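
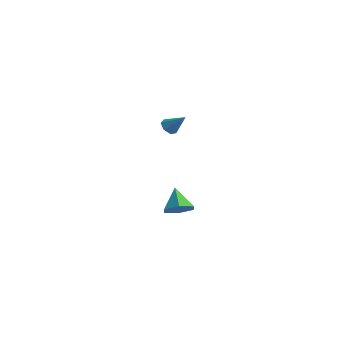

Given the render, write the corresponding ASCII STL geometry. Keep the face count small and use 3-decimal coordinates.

solid 
facet normal 0.481 -0.525 -0.702
outer loop
vertex 3.644 3.126 -3.434
vertex 2.823 2.923 -3.844
vertex 3.297 3.695 -4.097
endloop
endfacet
facet normal 0.480 0.774 0.413
outer loop
vertex 3.644 3.126 -3.434
vertex 3.297 3.695 -4.097
vertex 2.077 3.737 -2.756
endloop
endfacet
facet normal 0.481 -0.525 -0.702
outer loop
vertex 3.297 3.695 -4.097
vertex 2.823 2.923 -3.844
vertex 2.476 3.492 -4.507
endloop
endfacet
facet normal -0.155 0.973 -0.171
outer loop
vertex 3.297 3.695 -4.097
vertex 2.476 3.492 -4.507
vertex 2.077 3.737 -2.756
endloop
endfacet
facet normal 0.481 -0.525 -0.702
outer loop
vertex 2.476 3.492 -4.507
vertex 2.823 2.923 -3.844
vertex 2.002 2.721 -4.255
endloop
endfacet
facet normal -0.858 0.444 -0.258
outer loop
vertex 2.476 3.492 -4.507
vertex 2.002 2.721 -4.255
vertex 2.077 3.737 -2.756
endloop
endfacet
facet normal 0.481 -0.525 -0.702
outer loop
vertex 2.002 2.721 -4.255
vertex 2.823 2.923 -3.844
vertex 2.349 2.152 -3.592
endloop
endfacet
facet normal -0.928 -0.286 0.240
outer loop
vertex 2.002 2.721 -4.255
vertex 2.349 2.152 -3.592
vertex 2.077 3.737 -2.756
endloop
endfacet
facet normal 0.481 -0.525 -0.702
outer loop
vertex 2.349 2.152 -3.592
vertex 2.823 2.923 -3.844
vertex 3.17 2.354 -3.181
endloop
endfacet
facet normal -0.293 -0.485 0.824
outer loop
vertex 2.349 2.152 -3.592
vertex 3.17 2.354 -3.181
vertex 2.077 3.737 -2.756
endloop
endfacet
facet normal 0.481 -0.525 -0.702
outer loop
vertex 3.17 2.354 -3.181
vertex 2.823 2.923 -3.844
vertex 3.644 3.126 -3.434
endloop
endfacet
facet normal 0.412 0.046 0.910
outer loop
vertex 3.17 2.354 -3.181
vertex 3.644 3.126 -3.434
vertex 2.077 3.737 -2.756
endloop
endfacet
facet normal -0.710 -0.103 -0.697
outer loop
vertex 3.575 0.817 3.196
vertex 3.252 1.183 3.471
vertex 3.631 1.283 3.07
endloop
endfacet
facet normal 0.906 -0.209 -0.369
outer loop
vertex 3.575 0.817 3.196
vertex 3.631 1.283 3.07
vertex 4.168 1.317 4.369
endloop
endfacet
facet normal -0.710 -0.102 -0.697
outer loop
vertex 3.631 1.283 3.07
vertex 3.252 1.183 3.471
vertex 3.402 1.674 3.246
endloop
endfacet
facet normal 0.746 0.582 -0.324
outer loop
vertex 3.631 1.283 3.07
vertex 3.402 1.674 3.246
vertex 4.168 1.317 4.369
endloop
endfacet
facet normal -0.710 -0.103 -0.697
outer loop
vertex 3.402 1.674 3.246
vertex 3.252 1.183 3.471
vertex 3.06 1.695 3.591
endloop
endfacet
facet normal 0.218 0.963 0.157
outer loop
vertex 3.402 1.674 3.246
vertex 3.06 1.695 3.591
vertex 4.168 1.317 4.369
endloop
endfacet
facet normal -0.709 -0.103 -0.697
outer loop
vertex 3.06 1.695 3.591
vertex 3.252 1.183 3.471
vertex 2.863 1.331 3.845
endloop
endfacet
facet normal -0.278 0.646 0.710
outer loop
vertex 3.06 1.695 3.591
vertex 2.863 1.331 3.845
vertex 4.168 1.317 4.369
endloop
endfacet
facet normal -0.710 -0.104 -0.697
outer loop
vertex 2.863 1.331 3.845
vertex 3.252 1.183 3.471
vertex 2.959 0.856 3.818
endloop
endfacet
facet normal -0.371 -0.127 0.920
outer loop
vertex 2.863 1.331 3.845
vertex 2.959 0.856 3.818
vertex 4.168 1.317 4.369
endloop
endfacet
facet normal -0.710 -0.103 -0.697
outer loop
vertex 2.959 0.856 3.818
vertex 3.252 1.183 3.471
vertex 3.276 0.627 3.529
endloop
endfacet
facet normal 0.010 -0.778 0.628
outer loop
vertex 2.959 0.856 3.818
vertex 3.276 0.627 3.529
vertex 4.168 1.317 4.369
endloop
endfacet
facet normal -0.710 -0.103 -0.697
outer loop
vertex 3.276 0.627 3.529
vertex 3.252 1.183 3.471
vertex 3.575 0.817 3.196
endloop
endfacet
facet normal 0.578 -0.814 0.055
outer loop
vertex 3.276 0.627 3.529
vertex 3.575 0.817 3.196
vertex 4.168 1.317 4.369
endloop
endfacet

endsolid


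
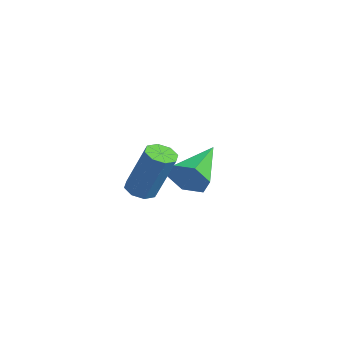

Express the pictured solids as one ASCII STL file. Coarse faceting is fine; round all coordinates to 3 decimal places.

solid 
facet normal 0.674 -0.665 -0.323
outer loop
vertex -0.557 3.25 1.933
vertex -0.989 3.159 1.219
vertex -0.387 3.742 1.274
endloop
endfacet
facet normal 0.452 0.655 0.606
outer loop
vertex -0.557 3.25 1.933
vertex -0.387 3.742 1.274
vertex -2.411 4.561 1.901
endloop
endfacet
facet normal 0.673 -0.665 -0.324
outer loop
vertex -0.387 3.742 1.274
vertex -0.989 3.159 1.219
vertex -0.82 3.651 0.56
endloop
endfacet
facet normal 0.281 0.916 -0.287
outer loop
vertex -0.387 3.742 1.274
vertex -0.82 3.651 0.56
vertex -2.411 4.561 1.901
endloop
endfacet
facet normal 0.673 -0.665 -0.324
outer loop
vertex -0.82 3.651 0.56
vertex -0.989 3.159 1.219
vertex -1.422 3.068 0.505
endloop
endfacet
facet normal -0.390 0.477 -0.787
outer loop
vertex -0.82 3.651 0.56
vertex -1.422 3.068 0.505
vertex -2.411 4.561 1.901
endloop
endfacet
facet normal 0.673 -0.665 -0.324
outer loop
vertex -1.422 3.068 0.505
vertex -0.989 3.159 1.219
vertex -1.591 2.576 1.164
endloop
endfacet
facet normal -0.892 -0.222 -0.394
outer loop
vertex -1.422 3.068 0.505
vertex -1.591 2.576 1.164
vertex -2.411 4.561 1.901
endloop
endfacet
facet normal 0.673 -0.665 -0.324
outer loop
vertex -1.591 2.576 1.164
vertex -0.989 3.159 1.219
vertex -1.159 2.666 1.878
endloop
endfacet
facet normal -0.721 -0.482 0.497
outer loop
vertex -1.591 2.576 1.164
vertex -1.159 2.666 1.878
vertex -2.411 4.561 1.901
endloop
endfacet
facet normal 0.674 -0.664 -0.323
outer loop
vertex -1.159 2.666 1.878
vertex -0.989 3.159 1.219
vertex -0.557 3.25 1.933
endloop
endfacet
facet normal -0.048 -0.044 0.998
outer loop
vertex -1.159 2.666 1.878
vertex -0.557 3.25 1.933
vertex -2.411 4.561 1.901
endloop
endfacet
facet normal -0.298 -0.260 -0.919
outer loop
vertex 2.462 0.869 2.468
vertex 2.07 0.508 2.697
vertex 2.071 1.066 2.539
endloop
endfacet
facet normal 0.366 0.857 -0.362
outer loop
vertex 2.462 0.869 2.468
vertex 2.071 1.066 2.539
vertex 3.061 1.393 4.313
endloop
endfacet
facet normal 0.366 0.857 -0.362
outer loop
vertex 3.061 1.393 4.313
vertex 2.071 1.066 2.539
vertex 2.67 1.59 4.384
endloop
endfacet
facet normal 0.298 0.262 0.918
outer loop
vertex 3.061 1.393 4.313
vertex 2.67 1.59 4.384
vertex 2.67 1.032 4.543
endloop
endfacet
facet normal -0.296 -0.260 -0.919
outer loop
vertex 2.071 1.066 2.539
vertex 2.07 0.508 2.697
vertex 1.679 0.936 2.702
endloop
endfacet
facet normal -0.365 0.920 -0.143
outer loop
vertex 2.071 1.066 2.539
vertex 1.679 0.936 2.702
vertex 2.67 1.59 4.384
endloop
endfacet
facet normal -0.365 0.920 -0.143
outer loop
vertex 2.67 1.59 4.384
vertex 1.679 0.936 2.702
vertex 2.278 1.46 4.548
endloop
endfacet
facet normal 0.297 0.262 0.918
outer loop
vertex 2.67 1.59 4.384
vertex 2.278 1.46 4.548
vertex 2.67 1.032 4.543
endloop
endfacet
facet normal -0.298 -0.262 -0.918
outer loop
vertex 1.679 0.936 2.702
vertex 2.07 0.508 2.697
vertex 1.517 0.556 2.863
endloop
endfacet
facet normal -0.882 0.444 0.160
outer loop
vertex 1.679 0.936 2.702
vertex 1.517 0.556 2.863
vertex 2.278 1.46 4.548
endloop
endfacet
facet normal -0.882 0.444 0.160
outer loop
vertex 2.278 1.46 4.548
vertex 1.517 0.556 2.863
vertex 2.116 1.08 4.709
endloop
endfacet
facet normal 0.298 0.262 0.918
outer loop
vertex 2.278 1.46 4.548
vertex 2.116 1.08 4.709
vertex 2.67 1.032 4.543
endloop
endfacet
facet normal -0.298 -0.262 -0.918
outer loop
vertex 1.517 0.556 2.863
vertex 2.07 0.508 2.697
vertex 1.679 0.147 2.927
endloop
endfacet
facet normal -0.882 -0.292 0.369
outer loop
vertex 1.517 0.556 2.863
vertex 1.679 0.147 2.927
vertex 2.116 1.08 4.709
endloop
endfacet
facet normal -0.882 -0.292 0.369
outer loop
vertex 2.116 1.08 4.709
vertex 1.679 0.147 2.927
vertex 2.278 0.671 4.772
endloop
endfacet
facet normal 0.298 0.259 0.919
outer loop
vertex 2.116 1.08 4.709
vertex 2.278 0.671 4.772
vertex 2.67 1.032 4.543
endloop
endfacet
facet normal -0.298 -0.262 -0.918
outer loop
vertex 1.679 0.147 2.927
vertex 2.07 0.508 2.697
vertex 2.07 -0.05 2.856
endloop
endfacet
facet normal -0.366 -0.857 0.362
outer loop
vertex 1.679 0.147 2.927
vertex 2.07 -0.05 2.856
vertex 2.278 0.671 4.772
endloop
endfacet
facet normal -0.366 -0.857 0.362
outer loop
vertex 2.278 0.671 4.772
vertex 2.07 -0.05 2.856
vertex 2.669 0.474 4.701
endloop
endfacet
facet normal 0.298 0.260 0.919
outer loop
vertex 2.278 0.671 4.772
vertex 2.669 0.474 4.701
vertex 2.67 1.032 4.543
endloop
endfacet
facet normal -0.297 -0.262 -0.918
outer loop
vertex 2.07 -0.05 2.856
vertex 2.07 0.508 2.697
vertex 2.462 0.08 2.692
endloop
endfacet
facet normal 0.365 -0.920 0.143
outer loop
vertex 2.07 -0.05 2.856
vertex 2.462 0.08 2.692
vertex 2.669 0.474 4.701
endloop
endfacet
facet normal 0.365 -0.920 0.143
outer loop
vertex 2.669 0.474 4.701
vertex 2.462 0.08 2.692
vertex 3.061 0.604 4.538
endloop
endfacet
facet normal 0.296 0.260 0.919
outer loop
vertex 2.669 0.474 4.701
vertex 3.061 0.604 4.538
vertex 2.67 1.032 4.543
endloop
endfacet
facet normal -0.298 -0.262 -0.918
outer loop
vertex 2.462 0.08 2.692
vertex 2.07 0.508 2.697
vertex 2.624 0.46 2.531
endloop
endfacet
facet normal 0.882 -0.444 -0.160
outer loop
vertex 2.462 0.08 2.692
vertex 2.624 0.46 2.531
vertex 3.061 0.604 4.538
endloop
endfacet
facet normal 0.882 -0.444 -0.160
outer loop
vertex 3.061 0.604 4.538
vertex 2.624 0.46 2.531
vertex 3.223 0.984 4.377
endloop
endfacet
facet normal 0.298 0.262 0.918
outer loop
vertex 3.061 0.604 4.538
vertex 3.223 0.984 4.377
vertex 2.67 1.032 4.543
endloop
endfacet
facet normal -0.298 -0.259 -0.919
outer loop
vertex 2.624 0.46 2.531
vertex 2.07 0.508 2.697
vertex 2.462 0.869 2.468
endloop
endfacet
facet normal 0.882 0.293 -0.369
outer loop
vertex 2.624 0.46 2.531
vertex 2.462 0.869 2.468
vertex 3.223 0.984 4.377
endloop
endfacet
facet normal 0.882 0.292 -0.369
outer loop
vertex 3.223 0.984 4.377
vertex 2.462 0.869 2.468
vertex 3.061 1.393 4.313
endloop
endfacet
facet normal 0.298 0.262 0.918
outer loop
vertex 3.223 0.984 4.377
vertex 3.061 1.393 4.313
vertex 2.67 1.032 4.543
endloop
endfacet

endsolid


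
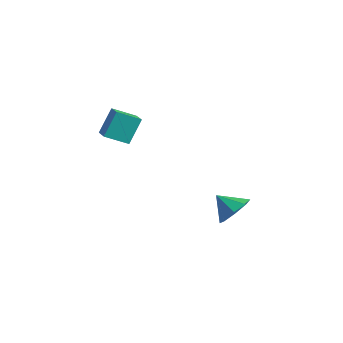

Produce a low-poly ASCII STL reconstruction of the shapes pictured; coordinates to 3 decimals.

solid 
facet normal -0.544 -0.703 0.459
outer loop
vertex -1.077 -3.944 5.103
vertex -1.974 -3.481 4.748
vertex -1.02 -4.876 3.743
endloop
endfacet
facet normal 0.838 -0.433 0.332
outer loop
vertex -0.246 -3.879 3.092
vertex -1.077 -3.944 5.103
vertex -1.02 -4.876 3.743
endloop
endfacet
facet normal -0.545 -0.702 0.458
outer loop
vertex -1.02 -4.876 3.743
vertex -1.974 -3.481 4.748
vertex -1.916 -4.413 3.387
endloop
endfacet
facet normal 0.035 -0.565 -0.824
outer loop
vertex -1.916 -4.413 3.387
vertex -0.246 -3.879 3.092
vertex -1.02 -4.876 3.743
endloop
endfacet
facet normal -0.035 0.565 0.824
outer loop
vertex -1.077 -3.944 5.103
vertex -1.2 -2.484 4.097
vertex -1.974 -3.481 4.748
endloop
endfacet
facet normal 0.838 -0.433 0.332
outer loop
vertex -0.304 -2.947 4.453
vertex -1.077 -3.944 5.103
vertex -0.246 -3.879 3.092
endloop
endfacet
facet normal -0.036 0.565 0.824
outer loop
vertex -0.304 -2.947 4.453
vertex -1.2 -2.484 4.097
vertex -1.077 -3.944 5.103
endloop
endfacet
facet normal -0.838 0.433 -0.332
outer loop
vertex -1.974 -3.481 4.748
vertex -1.2 -2.484 4.097
vertex -1.916 -4.413 3.387
endloop
endfacet
facet normal 0.035 -0.565 -0.825
outer loop
vertex -1.143 -3.416 2.737
vertex -0.246 -3.879 3.092
vertex -1.916 -4.413 3.387
endloop
endfacet
facet normal -0.838 0.433 -0.332
outer loop
vertex -1.916 -4.413 3.387
vertex -1.2 -2.484 4.097
vertex -1.143 -3.416 2.737
endloop
endfacet
facet normal 0.544 0.703 -0.458
outer loop
vertex -1.143 -3.416 2.737
vertex -0.304 -2.947 4.453
vertex -0.246 -3.879 3.092
endloop
endfacet
facet normal 0.545 0.702 -0.458
outer loop
vertex -1.2 -2.484 4.097
vertex -0.304 -2.947 4.453
vertex -1.143 -3.416 2.737
endloop
endfacet
facet normal 0.750 0.233 -0.619
outer loop
vertex 3.669 -0.178 -2.069
vertex 3.009 0.494 -2.616
vertex 3.68 0.598 -1.764
endloop
endfacet
facet normal 0.102 -0.365 0.925
outer loop
vertex 3.669 -0.178 -2.069
vertex 3.68 0.598 -1.764
vertex 1.951 0.166 -1.744
endloop
endfacet
facet normal 0.750 0.233 -0.619
outer loop
vertex 3.68 0.598 -1.764
vertex 3.009 0.494 -2.616
vertex 3.297 1.314 -1.958
endloop
endfacet
facet normal -0.048 0.237 0.970
outer loop
vertex 3.68 0.598 -1.764
vertex 3.297 1.314 -1.958
vertex 1.951 0.166 -1.744
endloop
endfacet
facet normal 0.750 0.233 -0.619
outer loop
vertex 3.297 1.314 -1.958
vertex 3.009 0.494 -2.616
vertex 2.745 1.549 -2.538
endloop
endfacet
facet normal -0.426 0.622 0.657
outer loop
vertex 3.297 1.314 -1.958
vertex 2.745 1.549 -2.538
vertex 1.951 0.166 -1.744
endloop
endfacet
facet normal 0.750 0.233 -0.618
outer loop
vertex 2.745 1.549 -2.538
vertex 3.009 0.494 -2.616
vertex 2.348 1.167 -3.164
endloop
endfacet
facet normal -0.809 0.562 0.170
outer loop
vertex 2.745 1.549 -2.538
vertex 2.348 1.167 -3.164
vertex 1.951 0.166 -1.744
endloop
endfacet
facet normal 0.750 0.232 -0.619
outer loop
vertex 2.348 1.167 -3.164
vertex 3.009 0.494 -2.616
vertex 2.337 0.39 -3.469
endloop
endfacet
facet normal -0.974 0.095 -0.206
outer loop
vertex 2.348 1.167 -3.164
vertex 2.337 0.39 -3.469
vertex 1.951 0.166 -1.744
endloop
endfacet
facet normal 0.750 0.234 -0.619
outer loop
vertex 2.337 0.39 -3.469
vertex 3.009 0.494 -2.616
vertex 2.72 -0.325 -3.275
endloop
endfacet
facet normal -0.824 -0.509 -0.250
outer loop
vertex 2.337 0.39 -3.469
vertex 2.72 -0.325 -3.275
vertex 1.951 0.166 -1.744
endloop
endfacet
facet normal 0.750 0.234 -0.619
outer loop
vertex 2.72 -0.325 -3.275
vertex 3.009 0.494 -2.616
vertex 3.272 -0.56 -2.695
endloop
endfacet
facet normal -0.446 -0.893 0.062
outer loop
vertex 2.72 -0.325 -3.275
vertex 3.272 -0.56 -2.695
vertex 1.951 0.166 -1.744
endloop
endfacet
facet normal 0.750 0.234 -0.618
outer loop
vertex 3.272 -0.56 -2.695
vertex 3.009 0.494 -2.616
vertex 3.669 -0.178 -2.069
endloop
endfacet
facet normal -0.063 -0.834 0.549
outer loop
vertex 3.272 -0.56 -2.695
vertex 3.669 -0.178 -2.069
vertex 1.951 0.166 -1.744
endloop
endfacet

endsolid


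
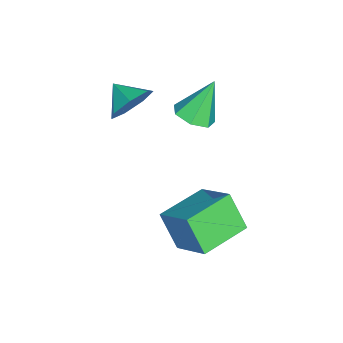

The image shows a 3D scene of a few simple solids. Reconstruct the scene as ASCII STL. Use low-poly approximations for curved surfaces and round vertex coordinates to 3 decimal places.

solid 
facet normal 0.354 -0.323 -0.878
outer loop
vertex -2.906 1.068 2.924
vertex -3.376 1.615 2.533
vertex -2.609 1.704 2.81
endloop
endfacet
facet normal 0.636 -0.161 0.755
outer loop
vertex -2.906 1.068 2.924
vertex -2.609 1.704 2.81
vertex -4.004 2.185 4.087
endloop
endfacet
facet normal 0.354 -0.322 -0.878
outer loop
vertex -2.609 1.704 2.81
vertex -3.376 1.615 2.533
vertex -2.89 2.273 2.488
endloop
endfacet
facet normal 0.646 0.592 0.482
outer loop
vertex -2.609 1.704 2.81
vertex -2.89 2.273 2.488
vertex -4.004 2.185 4.087
endloop
endfacet
facet normal 0.355 -0.322 -0.878
outer loop
vertex -2.89 2.273 2.488
vertex -3.376 1.615 2.533
vertex -3.536 2.346 2.2
endloop
endfacet
facet normal 0.067 0.993 0.101
outer loop
vertex -2.89 2.273 2.488
vertex -3.536 2.346 2.2
vertex -4.004 2.185 4.087
endloop
endfacet
facet normal 0.355 -0.322 -0.878
outer loop
vertex -3.536 2.346 2.2
vertex -3.376 1.615 2.533
vertex -4.062 1.868 2.163
endloop
endfacet
facet normal -0.665 0.740 -0.102
outer loop
vertex -3.536 2.346 2.2
vertex -4.062 1.868 2.163
vertex -4.004 2.185 4.087
endloop
endfacet
facet normal 0.355 -0.322 -0.878
outer loop
vertex -4.062 1.868 2.163
vertex -3.376 1.615 2.533
vertex -4.071 1.199 2.405
endloop
endfacet
facet normal -0.999 0.023 0.026
outer loop
vertex -4.062 1.868 2.163
vertex -4.071 1.199 2.405
vertex -4.004 2.185 4.087
endloop
endfacet
facet normal 0.355 -0.323 -0.877
outer loop
vertex -4.071 1.199 2.405
vertex -3.376 1.615 2.533
vertex -3.557 0.843 2.744
endloop
endfacet
facet normal -0.684 -0.617 0.389
outer loop
vertex -4.071 1.199 2.405
vertex -3.557 0.843 2.744
vertex -4.004 2.185 4.087
endloop
endfacet
facet normal 0.354 -0.323 -0.878
outer loop
vertex -3.557 0.843 2.744
vertex -3.376 1.615 2.533
vertex -2.906 1.068 2.924
endloop
endfacet
facet normal 0.044 -0.699 0.714
outer loop
vertex -3.557 0.843 2.744
vertex -2.906 1.068 2.924
vertex -4.004 2.185 4.087
endloop
endfacet
facet normal -0.283 -0.482 0.829
outer loop
vertex 1.27 2.676 1.625
vertex -0.351 3.722 1.68
vertex 0.473 1.491 0.665
endloop
endfacet
facet normal 0.840 -0.542 -0.029
outer loop
vertex 0.911 2.238 -0.62
vertex 1.27 2.676 1.625
vertex 0.473 1.491 0.665
endloop
endfacet
facet normal -0.283 -0.482 0.829
outer loop
vertex 0.473 1.491 0.665
vertex -0.351 3.722 1.68
vertex -1.148 2.538 0.72
endloop
endfacet
facet normal -0.463 -0.688 -0.558
outer loop
vertex -1.148 2.538 0.72
vertex 0.911 2.238 -0.62
vertex 0.473 1.491 0.665
endloop
endfacet
facet normal 0.463 0.688 0.558
outer loop
vertex 1.27 2.676 1.625
vertex 0.087 4.469 0.395
vertex -0.351 3.722 1.68
endloop
endfacet
facet normal 0.840 -0.542 -0.029
outer loop
vertex 1.708 3.422 0.34
vertex 1.27 2.676 1.625
vertex 0.911 2.238 -0.62
endloop
endfacet
facet normal 0.464 0.688 0.558
outer loop
vertex 1.708 3.422 0.34
vertex 0.087 4.469 0.395
vertex 1.27 2.676 1.625
endloop
endfacet
facet normal -0.840 0.542 0.029
outer loop
vertex -0.351 3.722 1.68
vertex 0.087 4.469 0.395
vertex -1.148 2.538 0.72
endloop
endfacet
facet normal -0.463 -0.689 -0.558
outer loop
vertex -0.71 3.284 -0.565
vertex 0.911 2.238 -0.62
vertex -1.148 2.538 0.72
endloop
endfacet
facet normal -0.840 0.542 0.028
outer loop
vertex -1.148 2.538 0.72
vertex 0.087 4.469 0.395
vertex -0.71 3.284 -0.565
endloop
endfacet
facet normal 0.283 0.482 -0.829
outer loop
vertex -0.71 3.284 -0.565
vertex 1.708 3.422 0.34
vertex 0.911 2.238 -0.62
endloop
endfacet
facet normal 0.283 0.482 -0.829
outer loop
vertex 0.087 4.469 0.395
vertex 1.708 3.422 0.34
vertex -0.71 3.284 -0.565
endloop
endfacet
facet normal 0.459 0.771 -0.441
outer loop
vertex -2.172 -1.03 2.767
vertex -2.667 -0.426 3.308
vertex -1.824 -0.826 3.486
endloop
endfacet
facet normal 0.335 -0.937 0.104
outer loop
vertex -2.172 -1.03 2.767
vertex -1.824 -0.826 3.486
vertex -3.173 -1.274 3.792
endloop
endfacet
facet normal 0.459 0.771 -0.441
outer loop
vertex -1.824 -0.826 3.486
vertex -2.667 -0.426 3.308
vertex -2.111 -0.321 4.071
endloop
endfacet
facet normal 0.362 -0.610 0.705
outer loop
vertex -1.824 -0.826 3.486
vertex -2.111 -0.321 4.071
vertex -3.173 -1.274 3.792
endloop
endfacet
facet normal 0.459 0.771 -0.441
outer loop
vertex -2.111 -0.321 4.071
vertex -2.667 -0.426 3.308
vertex -2.817 0.105 4.081
endloop
endfacet
facet normal -0.095 -0.181 0.979
outer loop
vertex -2.111 -0.321 4.071
vertex -2.817 0.105 4.081
vertex -3.173 -1.274 3.792
endloop
endfacet
facet normal 0.459 0.771 -0.441
outer loop
vertex -2.817 0.105 4.081
vertex -2.667 -0.426 3.308
vertex -3.41 0.131 3.509
endloop
endfacet
facet normal -0.693 0.028 0.720
outer loop
vertex -2.817 0.105 4.081
vertex -3.41 0.131 3.509
vertex -3.173 -1.274 3.792
endloop
endfacet
facet normal 0.459 0.771 -0.440
outer loop
vertex -3.41 0.131 3.509
vertex -2.667 -0.426 3.308
vertex -3.444 -0.262 2.785
endloop
endfacet
facet normal -0.982 -0.141 0.123
outer loop
vertex -3.41 0.131 3.509
vertex -3.444 -0.262 2.785
vertex -3.173 -1.274 3.792
endloop
endfacet
facet normal 0.459 0.771 -0.441
outer loop
vertex -3.444 -0.262 2.785
vertex -2.667 -0.426 3.308
vertex -2.893 -0.779 2.455
endloop
endfacet
facet normal -0.744 -0.561 -0.363
outer loop
vertex -3.444 -0.262 2.785
vertex -2.893 -0.779 2.455
vertex -3.173 -1.274 3.792
endloop
endfacet
facet normal 0.459 0.771 -0.441
outer loop
vertex -2.893 -0.779 2.455
vertex -2.667 -0.426 3.308
vertex -2.172 -1.03 2.767
endloop
endfacet
facet normal -0.158 -0.915 -0.372
outer loop
vertex -2.893 -0.779 2.455
vertex -2.172 -1.03 2.767
vertex -3.173 -1.274 3.792
endloop
endfacet

endsolid


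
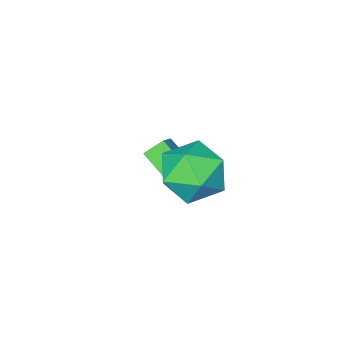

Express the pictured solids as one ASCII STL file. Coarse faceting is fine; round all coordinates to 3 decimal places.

solid 
facet normal -0.668 -0.450 -0.593
outer loop
vertex -1.403 -0.288 -0.6
vertex -1.506 0.846 -1.345
vertex -0.788 -0.554 -1.091
endloop
endfacet
facet normal 0.076 -0.834 0.547
outer loop
vertex -0.094 -0.086 -0.475
vertex -1.403 -0.288 -0.6
vertex -0.788 -0.554 -1.091
endloop
endfacet
facet normal -0.668 -0.450 -0.592
outer loop
vertex -0.788 -0.554 -1.091
vertex -1.506 0.846 -1.345
vertex -0.892 0.58 -1.836
endloop
endfacet
facet normal 0.740 -0.320 -0.591
outer loop
vertex -0.892 0.58 -1.836
vertex -0.094 -0.086 -0.475
vertex -0.788 -0.554 -1.091
endloop
endfacet
facet normal -0.740 0.321 0.591
outer loop
vertex -1.403 -0.288 -0.6
vertex -0.812 1.314 -0.729
vertex -1.506 0.846 -1.345
endloop
endfacet
facet normal 0.076 -0.834 0.547
outer loop
vertex -0.708 0.18 0.016
vertex -1.403 -0.288 -0.6
vertex -0.094 -0.086 -0.475
endloop
endfacet
facet normal -0.740 0.321 0.591
outer loop
vertex -0.708 0.18 0.016
vertex -0.812 1.314 -0.729
vertex -1.403 -0.288 -0.6
endloop
endfacet
facet normal -0.076 0.834 -0.547
outer loop
vertex -1.506 0.846 -1.345
vertex -0.812 1.314 -0.729
vertex -0.892 0.58 -1.836
endloop
endfacet
facet normal 0.740 -0.321 -0.591
outer loop
vertex -0.197 1.048 -1.22
vertex -0.094 -0.086 -0.475
vertex -0.892 0.58 -1.836
endloop
endfacet
facet normal -0.076 0.834 -0.547
outer loop
vertex -0.892 0.58 -1.836
vertex -0.812 1.314 -0.729
vertex -0.197 1.048 -1.22
endloop
endfacet
facet normal 0.668 0.450 0.592
outer loop
vertex -0.197 1.048 -1.22
vertex -0.708 0.18 0.016
vertex -0.094 -0.086 -0.475
endloop
endfacet
facet normal 0.668 0.450 0.592
outer loop
vertex -0.812 1.314 -0.729
vertex -0.708 0.18 0.016
vertex -0.197 1.048 -1.22
endloop
endfacet
facet normal 0.100 0.620 0.778
outer loop
vertex 1.541 4.644 2.28
vertex 0.438 4.357 2.651
vertex 1.383 3.725 3.033
endloop
endfacet
facet normal 0.732 0.352 0.583
outer loop
vertex 1.541 4.644 2.28
vertex 1.383 3.725 3.033
vertex 2.156 3.627 2.122
endloop
endfacet
facet normal 0.845 0.526 -0.099
outer loop
vertex 1.541 4.644 2.28
vertex 2.156 3.627 2.122
vertex 1.689 4.198 1.177
endloop
endfacet
facet normal 0.282 0.902 -0.327
outer loop
vertex 1.541 4.644 2.28
vertex 1.689 4.198 1.177
vertex 0.627 4.649 1.504
endloop
endfacet
facet normal -0.177 0.960 0.215
outer loop
vertex 1.541 4.644 2.28
vertex 0.627 4.649 1.504
vertex 0.438 4.357 2.651
endloop
endfacet
facet normal 0.692 -0.359 0.626
outer loop
vertex 2.156 3.627 2.122
vertex 1.383 3.725 3.033
vertex 1.433 2.711 2.396
endloop
endfacet
facet normal -0.330 0.075 0.941
outer loop
vertex 1.383 3.725 3.033
vertex 0.438 4.357 2.651
vertex 0.371 3.162 2.723
endloop
endfacet
facet normal -0.780 0.625 0.031
outer loop
vertex 0.438 4.357 2.651
vertex 0.627 4.649 1.504
vertex -0.096 3.733 1.778
endloop
endfacet
facet normal -0.036 0.530 -0.847
outer loop
vertex 0.627 4.649 1.504
vertex 1.689 4.198 1.177
vertex 0.677 3.635 0.867
endloop
endfacet
facet normal 0.874 -0.078 -0.479
outer loop
vertex 1.689 4.198 1.177
vertex 2.156 3.627 2.122
vertex 1.622 3.003 1.249
endloop
endfacet
facet normal -0.282 -0.902 0.327
outer loop
vertex 0.519 2.716 1.62
vertex 1.433 2.711 2.396
vertex 0.371 3.162 2.723
endloop
endfacet
facet normal -0.845 -0.526 0.099
outer loop
vertex 0.519 2.716 1.62
vertex 0.371 3.162 2.723
vertex -0.096 3.733 1.778
endloop
endfacet
facet normal -0.732 -0.352 -0.583
outer loop
vertex 0.519 2.716 1.62
vertex -0.096 3.733 1.778
vertex 0.677 3.635 0.867
endloop
endfacet
facet normal -0.100 -0.620 -0.778
outer loop
vertex 0.519 2.716 1.62
vertex 0.677 3.635 0.867
vertex 1.622 3.003 1.249
endloop
endfacet
facet normal 0.177 -0.960 -0.215
outer loop
vertex 0.519 2.716 1.62
vertex 1.622 3.003 1.249
vertex 1.433 2.711 2.396
endloop
endfacet
facet normal 0.036 -0.530 0.847
outer loop
vertex 0.371 3.162 2.723
vertex 1.433 2.711 2.396
vertex 1.383 3.725 3.033
endloop
endfacet
facet normal -0.874 0.078 0.479
outer loop
vertex -0.096 3.733 1.778
vertex 0.371 3.162 2.723
vertex 0.438 4.357 2.651
endloop
endfacet
facet normal -0.692 0.359 -0.626
outer loop
vertex 0.677 3.635 0.867
vertex -0.096 3.733 1.778
vertex 0.627 4.649 1.504
endloop
endfacet
facet normal 0.330 -0.075 -0.941
outer loop
vertex 1.622 3.003 1.249
vertex 0.677 3.635 0.867
vertex 1.689 4.198 1.177
endloop
endfacet
facet normal 0.780 -0.625 -0.031
outer loop
vertex 1.433 2.711 2.396
vertex 1.622 3.003 1.249
vertex 2.156 3.627 2.122
endloop
endfacet

endsolid


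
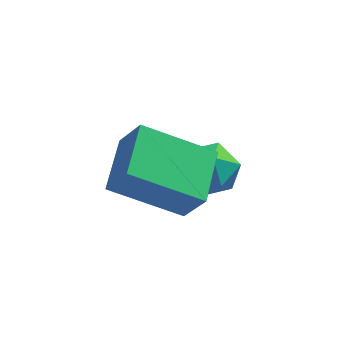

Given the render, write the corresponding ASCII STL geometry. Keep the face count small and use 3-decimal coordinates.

solid 
facet normal 0.051 0.974 0.223
outer loop
vertex 3.262 2.167 0.241
vertex 2.399 2.169 0.431
vertex 2.99 1.993 1.064
endloop
endfacet
facet normal 0.671 0.649 0.359
outer loop
vertex 3.262 2.167 0.241
vertex 2.99 1.993 1.064
vertex 3.642 1.518 0.704
endloop
endfacet
facet normal 0.903 0.352 -0.247
outer loop
vertex 3.262 2.167 0.241
vertex 3.642 1.518 0.704
vertex 3.454 1.4 -0.151
endloop
endfacet
facet normal 0.425 0.494 -0.759
outer loop
vertex 3.262 2.167 0.241
vertex 3.454 1.4 -0.151
vertex 2.686 1.802 -0.319
endloop
endfacet
facet normal -0.101 0.878 -0.468
outer loop
vertex 3.262 2.167 0.241
vertex 2.686 1.802 -0.319
vertex 2.399 2.169 0.431
endloop
endfacet
facet normal 0.547 0.124 0.828
outer loop
vertex 3.642 1.518 0.704
vertex 2.99 1.993 1.064
vertex 3.014 1.118 1.179
endloop
endfacet
facet normal -0.457 0.650 0.607
outer loop
vertex 2.99 1.993 1.064
vertex 2.399 2.169 0.431
vertex 2.246 1.52 1.011
endloop
endfacet
facet normal -0.702 0.495 -0.511
outer loop
vertex 2.399 2.169 0.431
vertex 2.686 1.802 -0.319
vertex 2.058 1.402 0.156
endloop
endfacet
facet normal 0.149 -0.125 -0.981
outer loop
vertex 2.686 1.802 -0.319
vertex 3.454 1.4 -0.151
vertex 2.71 0.927 -0.204
endloop
endfacet
facet normal 0.922 -0.355 -0.154
outer loop
vertex 3.454 1.4 -0.151
vertex 3.642 1.518 0.704
vertex 3.301 0.751 0.429
endloop
endfacet
facet normal -0.425 -0.494 0.759
outer loop
vertex 2.438 0.753 0.619
vertex 3.014 1.118 1.179
vertex 2.246 1.52 1.011
endloop
endfacet
facet normal -0.903 -0.352 0.247
outer loop
vertex 2.438 0.753 0.619
vertex 2.246 1.52 1.011
vertex 2.058 1.402 0.156
endloop
endfacet
facet normal -0.671 -0.649 -0.359
outer loop
vertex 2.438 0.753 0.619
vertex 2.058 1.402 0.156
vertex 2.71 0.927 -0.204
endloop
endfacet
facet normal -0.051 -0.974 -0.223
outer loop
vertex 2.438 0.753 0.619
vertex 2.71 0.927 -0.204
vertex 3.301 0.751 0.429
endloop
endfacet
facet normal 0.101 -0.878 0.468
outer loop
vertex 2.438 0.753 0.619
vertex 3.301 0.751 0.429
vertex 3.014 1.118 1.179
endloop
endfacet
facet normal -0.149 0.125 0.981
outer loop
vertex 2.246 1.52 1.011
vertex 3.014 1.118 1.179
vertex 2.99 1.993 1.064
endloop
endfacet
facet normal -0.922 0.355 0.154
outer loop
vertex 2.058 1.402 0.156
vertex 2.246 1.52 1.011
vertex 2.399 2.169 0.431
endloop
endfacet
facet normal -0.547 -0.124 -0.828
outer loop
vertex 2.71 0.927 -0.204
vertex 2.058 1.402 0.156
vertex 2.686 1.802 -0.319
endloop
endfacet
facet normal 0.457 -0.650 -0.607
outer loop
vertex 3.301 0.751 0.429
vertex 2.71 0.927 -0.204
vertex 3.454 1.4 -0.151
endloop
endfacet
facet normal 0.702 -0.495 0.511
outer loop
vertex 3.014 1.118 1.179
vertex 3.301 0.751 0.429
vertex 3.642 1.518 0.704
endloop
endfacet
facet normal -0.523 0.284 -0.804
outer loop
vertex 0.968 0.025 2.308
vertex 2.732 0.426 1.303
vertex 0.997 -1.506 1.749
endloop
endfacet
facet normal -0.852 -0.194 0.486
outer loop
vertex 1.588 -1.826 2.657
vertex 0.968 0.025 2.308
vertex 0.997 -1.506 1.749
endloop
endfacet
facet normal -0.523 0.284 -0.804
outer loop
vertex 0.997 -1.506 1.749
vertex 2.732 0.426 1.303
vertex 2.762 -1.105 0.743
endloop
endfacet
facet normal 0.018 -0.939 -0.343
outer loop
vertex 2.762 -1.105 0.743
vertex 1.588 -1.826 2.657
vertex 0.997 -1.506 1.749
endloop
endfacet
facet normal -0.018 0.939 0.343
outer loop
vertex 0.968 0.025 2.308
vertex 3.323 0.106 2.211
vertex 2.732 0.426 1.303
endloop
endfacet
facet normal -0.853 -0.194 0.485
outer loop
vertex 1.558 -0.295 3.217
vertex 0.968 0.025 2.308
vertex 1.588 -1.826 2.657
endloop
endfacet
facet normal -0.018 0.939 0.342
outer loop
vertex 1.558 -0.295 3.217
vertex 3.323 0.106 2.211
vertex 0.968 0.025 2.308
endloop
endfacet
facet normal 0.852 0.194 -0.486
outer loop
vertex 2.732 0.426 1.303
vertex 3.323 0.106 2.211
vertex 2.762 -1.105 0.743
endloop
endfacet
facet normal 0.018 -0.939 -0.343
outer loop
vertex 3.352 -1.425 1.652
vertex 1.588 -1.826 2.657
vertex 2.762 -1.105 0.743
endloop
endfacet
facet normal 0.853 0.193 -0.485
outer loop
vertex 2.762 -1.105 0.743
vertex 3.323 0.106 2.211
vertex 3.352 -1.425 1.652
endloop
endfacet
facet normal 0.523 -0.284 0.804
outer loop
vertex 3.352 -1.425 1.652
vertex 1.558 -0.295 3.217
vertex 1.588 -1.826 2.657
endloop
endfacet
facet normal 0.523 -0.284 0.804
outer loop
vertex 3.323 0.106 2.211
vertex 1.558 -0.295 3.217
vertex 3.352 -1.425 1.652
endloop
endfacet

endsolid


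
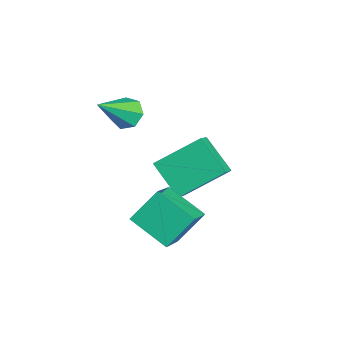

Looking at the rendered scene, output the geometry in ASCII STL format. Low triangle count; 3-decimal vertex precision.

solid 
facet normal -0.720 -0.558 0.413
outer loop
vertex 2.194 -3.063 1.361
vertex 0.878 -2.24 0.181
vertex 2.454 -4.199 0.279
endloop
endfacet
facet normal 0.675 -0.422 0.605
outer loop
vertex 3.742 -3.2 -0.461
vertex 2.194 -3.063 1.361
vertex 2.454 -4.199 0.279
endloop
endfacet
facet normal -0.720 -0.558 0.413
outer loop
vertex 2.454 -4.199 0.279
vertex 0.878 -2.24 0.181
vertex 1.138 -3.376 -0.901
endloop
endfacet
facet normal 0.163 -0.714 -0.680
outer loop
vertex 1.138 -3.376 -0.901
vertex 3.742 -3.2 -0.461
vertex 2.454 -4.199 0.279
endloop
endfacet
facet normal -0.163 0.714 0.680
outer loop
vertex 2.194 -3.063 1.361
vertex 2.166 -1.241 -0.559
vertex 0.878 -2.24 0.181
endloop
endfacet
facet normal 0.675 -0.422 0.605
outer loop
vertex 3.482 -2.064 0.621
vertex 2.194 -3.063 1.361
vertex 3.742 -3.2 -0.461
endloop
endfacet
facet normal -0.163 0.714 0.680
outer loop
vertex 3.482 -2.064 0.621
vertex 2.166 -1.241 -0.559
vertex 2.194 -3.063 1.361
endloop
endfacet
facet normal -0.675 0.422 -0.605
outer loop
vertex 0.878 -2.24 0.181
vertex 2.166 -1.241 -0.559
vertex 1.138 -3.376 -0.901
endloop
endfacet
facet normal 0.163 -0.714 -0.680
outer loop
vertex 2.426 -2.377 -1.641
vertex 3.742 -3.2 -0.461
vertex 1.138 -3.376 -0.901
endloop
endfacet
facet normal -0.675 0.422 -0.605
outer loop
vertex 1.138 -3.376 -0.901
vertex 2.166 -1.241 -0.559
vertex 2.426 -2.377 -1.641
endloop
endfacet
facet normal 0.720 0.558 -0.413
outer loop
vertex 2.426 -2.377 -1.641
vertex 3.482 -2.064 0.621
vertex 3.742 -3.2 -0.461
endloop
endfacet
facet normal 0.720 0.558 -0.413
outer loop
vertex 2.166 -1.241 -0.559
vertex 3.482 -2.064 0.621
vertex 2.426 -2.377 -1.641
endloop
endfacet
facet normal -0.739 -0.322 0.592
outer loop
vertex -0.706 -2.389 0.232
vertex -0.654 -0.529 1.309
vertex -1.689 -1.827 -0.69
endloop
endfacet
facet normal -0.025 -0.865 -0.501
outer loop
vertex -0.366 -1.251 -1.749
vertex -0.706 -2.389 0.232
vertex -1.689 -1.827 -0.69
endloop
endfacet
facet normal -0.739 -0.322 0.592
outer loop
vertex -1.689 -1.827 -0.69
vertex -0.654 -0.529 1.309
vertex -1.637 0.032 0.387
endloop
endfacet
facet normal -0.673 0.385 -0.632
outer loop
vertex -1.637 0.032 0.387
vertex -0.366 -1.251 -1.749
vertex -1.689 -1.827 -0.69
endloop
endfacet
facet normal 0.673 -0.385 0.632
outer loop
vertex -0.706 -2.389 0.232
vertex 0.669 0.047 0.25
vertex -0.654 -0.529 1.309
endloop
endfacet
facet normal -0.024 -0.865 -0.501
outer loop
vertex 0.617 -1.812 -0.827
vertex -0.706 -2.389 0.232
vertex -0.366 -1.251 -1.749
endloop
endfacet
facet normal 0.673 -0.385 0.631
outer loop
vertex 0.617 -1.812 -0.827
vertex 0.669 0.047 0.25
vertex -0.706 -2.389 0.232
endloop
endfacet
facet normal 0.024 0.865 0.501
outer loop
vertex -0.654 -0.529 1.309
vertex 0.669 0.047 0.25
vertex -1.637 0.032 0.387
endloop
endfacet
facet normal -0.673 0.385 -0.632
outer loop
vertex -0.314 0.609 -0.672
vertex -0.366 -1.251 -1.749
vertex -1.637 0.032 0.387
endloop
endfacet
facet normal 0.024 0.865 0.501
outer loop
vertex -1.637 0.032 0.387
vertex 0.669 0.047 0.25
vertex -0.314 0.609 -0.672
endloop
endfacet
facet normal 0.739 0.322 -0.592
outer loop
vertex -0.314 0.609 -0.672
vertex 0.617 -1.812 -0.827
vertex -0.366 -1.251 -1.749
endloop
endfacet
facet normal 0.739 0.322 -0.592
outer loop
vertex 0.669 0.047 0.25
vertex 0.617 -1.812 -0.827
vertex -0.314 0.609 -0.672
endloop
endfacet
facet normal -0.338 0.637 -0.693
outer loop
vertex -1.115 -2.959 2.264
vertex -1.808 -3.072 2.498
vertex -1.321 -2.565 2.727
endloop
endfacet
facet normal 0.946 0.247 0.211
outer loop
vertex -1.115 -2.959 2.264
vertex -1.321 -2.565 2.727
vertex -1.112 -4.388 3.922
endloop
endfacet
facet normal -0.339 0.638 -0.692
outer loop
vertex -1.321 -2.565 2.727
vertex -1.808 -3.072 2.498
vertex -1.893 -2.553 3.018
endloop
endfacet
facet normal 0.392 0.535 0.748
outer loop
vertex -1.321 -2.565 2.727
vertex -1.893 -2.553 3.018
vertex -1.112 -4.388 3.922
endloop
endfacet
facet normal -0.338 0.638 -0.692
outer loop
vertex -1.893 -2.553 3.018
vertex -1.808 -3.072 2.498
vertex -2.401 -2.932 2.917
endloop
endfacet
facet normal -0.380 0.274 0.884
outer loop
vertex -1.893 -2.553 3.018
vertex -2.401 -2.932 2.917
vertex -1.112 -4.388 3.922
endloop
endfacet
facet normal -0.338 0.638 -0.692
outer loop
vertex -2.401 -2.932 2.917
vertex -1.808 -3.072 2.498
vertex -2.463 -3.417 2.5
endloop
endfacet
facet normal -0.787 -0.342 0.514
outer loop
vertex -2.401 -2.932 2.917
vertex -2.463 -3.417 2.5
vertex -1.112 -4.388 3.922
endloop
endfacet
facet normal -0.338 0.639 -0.691
outer loop
vertex -2.463 -3.417 2.5
vertex -1.808 -3.072 2.498
vertex -2.032 -3.642 2.081
endloop
endfacet
facet normal -0.523 -0.848 -0.082
outer loop
vertex -2.463 -3.417 2.5
vertex -2.032 -3.642 2.081
vertex -1.112 -4.388 3.922
endloop
endfacet
facet normal -0.338 0.639 -0.691
outer loop
vertex -2.032 -3.642 2.081
vertex -1.808 -3.072 2.498
vertex -1.432 -3.438 1.976
endloop
endfacet
facet normal 0.214 -0.864 -0.457
outer loop
vertex -2.032 -3.642 2.081
vertex -1.432 -3.438 1.976
vertex -1.112 -4.388 3.922
endloop
endfacet
facet normal -0.338 0.639 -0.691
outer loop
vertex -1.432 -3.438 1.976
vertex -1.808 -3.072 2.498
vertex -1.115 -2.959 2.264
endloop
endfacet
facet normal 0.867 -0.377 -0.327
outer loop
vertex -1.432 -3.438 1.976
vertex -1.115 -2.959 2.264
vertex -1.112 -4.388 3.922
endloop
endfacet

endsolid


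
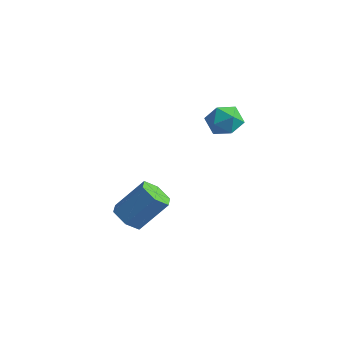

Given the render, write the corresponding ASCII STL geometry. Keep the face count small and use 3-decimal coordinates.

solid 
facet normal -0.439 -0.510 -0.740
outer loop
vertex -3.217 -2.719 -2.165
vertex -3.627 -2.115 -2.338
vertex -2.959 -2.22 -2.662
endloop
endfacet
facet normal 0.830 -0.546 -0.117
outer loop
vertex -3.217 -2.719 -2.165
vertex -2.959 -2.22 -2.662
vertex -2.483 -1.869 -0.93
endloop
endfacet
facet normal 0.830 -0.546 -0.117
outer loop
vertex -2.483 -1.869 -0.93
vertex -2.959 -2.22 -2.662
vertex -2.225 -1.37 -1.427
endloop
endfacet
facet normal 0.440 0.509 0.740
outer loop
vertex -2.483 -1.869 -0.93
vertex -2.225 -1.37 -1.427
vertex -2.893 -1.265 -1.102
endloop
endfacet
facet normal -0.439 -0.510 -0.740
outer loop
vertex -2.959 -2.22 -2.662
vertex -3.627 -2.115 -2.338
vertex -3.369 -1.616 -2.835
endloop
endfacet
facet normal 0.713 0.303 -0.632
outer loop
vertex -2.959 -2.22 -2.662
vertex -3.369 -1.616 -2.835
vertex -2.225 -1.37 -1.427
endloop
endfacet
facet normal 0.713 0.304 -0.632
outer loop
vertex -2.225 -1.37 -1.427
vertex -3.369 -1.616 -2.835
vertex -2.635 -0.766 -1.599
endloop
endfacet
facet normal 0.440 0.509 0.740
outer loop
vertex -2.225 -1.37 -1.427
vertex -2.635 -0.766 -1.599
vertex -2.893 -1.265 -1.102
endloop
endfacet
facet normal -0.440 -0.509 -0.740
outer loop
vertex -3.369 -1.616 -2.835
vertex -3.627 -2.115 -2.338
vertex -4.037 -1.511 -2.51
endloop
endfacet
facet normal -0.117 0.849 -0.515
outer loop
vertex -3.369 -1.616 -2.835
vertex -4.037 -1.511 -2.51
vertex -2.635 -0.766 -1.599
endloop
endfacet
facet normal -0.116 0.849 -0.515
outer loop
vertex -2.635 -0.766 -1.599
vertex -4.037 -1.511 -2.51
vertex -3.303 -0.661 -1.275
endloop
endfacet
facet normal 0.439 0.510 0.740
outer loop
vertex -2.635 -0.766 -1.599
vertex -3.303 -0.661 -1.275
vertex -2.893 -1.265 -1.102
endloop
endfacet
facet normal -0.440 -0.509 -0.740
outer loop
vertex -4.037 -1.511 -2.51
vertex -3.627 -2.115 -2.338
vertex -4.295 -2.01 -2.013
endloop
endfacet
facet normal -0.830 0.546 0.117
outer loop
vertex -4.037 -1.511 -2.51
vertex -4.295 -2.01 -2.013
vertex -3.303 -0.661 -1.275
endloop
endfacet
facet normal -0.830 0.546 0.117
outer loop
vertex -3.303 -0.661 -1.275
vertex -4.295 -2.01 -2.013
vertex -3.561 -1.16 -0.778
endloop
endfacet
facet normal 0.439 0.510 0.740
outer loop
vertex -3.303 -0.661 -1.275
vertex -3.561 -1.16 -0.778
vertex -2.893 -1.265 -1.102
endloop
endfacet
facet normal -0.440 -0.509 -0.740
outer loop
vertex -4.295 -2.01 -2.013
vertex -3.627 -2.115 -2.338
vertex -3.885 -2.614 -1.841
endloop
endfacet
facet normal -0.713 -0.304 0.632
outer loop
vertex -4.295 -2.01 -2.013
vertex -3.885 -2.614 -1.841
vertex -3.561 -1.16 -0.778
endloop
endfacet
facet normal -0.713 -0.303 0.632
outer loop
vertex -3.561 -1.16 -0.778
vertex -3.885 -2.614 -1.841
vertex -3.151 -1.764 -0.605
endloop
endfacet
facet normal 0.439 0.510 0.740
outer loop
vertex -3.561 -1.16 -0.778
vertex -3.151 -1.764 -0.605
vertex -2.893 -1.265 -1.102
endloop
endfacet
facet normal -0.439 -0.510 -0.740
outer loop
vertex -3.885 -2.614 -1.841
vertex -3.627 -2.115 -2.338
vertex -3.217 -2.719 -2.165
endloop
endfacet
facet normal 0.116 -0.849 0.515
outer loop
vertex -3.885 -2.614 -1.841
vertex -3.217 -2.719 -2.165
vertex -3.151 -1.764 -0.605
endloop
endfacet
facet normal 0.117 -0.849 0.515
outer loop
vertex -3.151 -1.764 -0.605
vertex -3.217 -2.719 -2.165
vertex -2.483 -1.869 -0.93
endloop
endfacet
facet normal 0.440 0.509 0.740
outer loop
vertex -3.151 -1.764 -0.605
vertex -2.483 -1.869 -0.93
vertex -2.893 -1.265 -1.102
endloop
endfacet
facet normal -0.820 -0.108 0.563
outer loop
vertex -1.702 0.934 3.008
vertex -1.754 0.179 2.788
vertex -1.339 0.375 3.43
endloop
endfacet
facet normal -0.383 0.385 0.840
outer loop
vertex -1.702 0.934 3.008
vertex -1.339 0.375 3.43
vertex -0.974 1.059 3.283
endloop
endfacet
facet normal -0.285 0.893 0.348
outer loop
vertex -1.702 0.934 3.008
vertex -0.974 1.059 3.283
vertex -1.162 1.284 2.552
endloop
endfacet
facet normal -0.659 0.715 -0.231
outer loop
vertex -1.702 0.934 3.008
vertex -1.162 1.284 2.552
vertex -1.645 0.74 2.246
endloop
endfacet
facet normal -0.990 0.097 -0.099
outer loop
vertex -1.702 0.934 3.008
vertex -1.645 0.74 2.246
vertex -1.754 0.179 2.788
endloop
endfacet
facet normal 0.247 0.076 0.966
outer loop
vertex -0.974 1.059 3.283
vertex -1.339 0.375 3.43
vertex -0.575 0.38 3.234
endloop
endfacet
facet normal -0.460 -0.722 0.518
outer loop
vertex -1.339 0.375 3.43
vertex -1.754 0.179 2.788
vertex -1.058 -0.164 2.928
endloop
endfacet
facet normal -0.735 -0.392 -0.553
outer loop
vertex -1.754 0.179 2.788
vertex -1.645 0.74 2.246
vertex -1.246 0.061 2.197
endloop
endfacet
facet normal -0.201 0.610 -0.767
outer loop
vertex -1.645 0.74 2.246
vertex -1.162 1.284 2.552
vertex -0.881 0.745 2.05
endloop
endfacet
facet normal 0.408 0.897 0.171
outer loop
vertex -1.162 1.284 2.552
vertex -0.974 1.059 3.283
vertex -0.466 0.941 2.692
endloop
endfacet
facet normal 0.659 -0.715 0.231
outer loop
vertex -0.518 0.186 2.472
vertex -0.575 0.38 3.234
vertex -1.058 -0.164 2.928
endloop
endfacet
facet normal 0.285 -0.893 -0.348
outer loop
vertex -0.518 0.186 2.472
vertex -1.058 -0.164 2.928
vertex -1.246 0.061 2.197
endloop
endfacet
facet normal 0.383 -0.385 -0.840
outer loop
vertex -0.518 0.186 2.472
vertex -1.246 0.061 2.197
vertex -0.881 0.745 2.05
endloop
endfacet
facet normal 0.820 0.108 -0.563
outer loop
vertex -0.518 0.186 2.472
vertex -0.881 0.745 2.05
vertex -0.466 0.941 2.692
endloop
endfacet
facet normal 0.990 -0.097 0.099
outer loop
vertex -0.518 0.186 2.472
vertex -0.466 0.941 2.692
vertex -0.575 0.38 3.234
endloop
endfacet
facet normal 0.201 -0.610 0.767
outer loop
vertex -1.058 -0.164 2.928
vertex -0.575 0.38 3.234
vertex -1.339 0.375 3.43
endloop
endfacet
facet normal -0.408 -0.897 -0.171
outer loop
vertex -1.246 0.061 2.197
vertex -1.058 -0.164 2.928
vertex -1.754 0.179 2.788
endloop
endfacet
facet normal -0.247 -0.076 -0.966
outer loop
vertex -0.881 0.745 2.05
vertex -1.246 0.061 2.197
vertex -1.645 0.74 2.246
endloop
endfacet
facet normal 0.460 0.722 -0.518
outer loop
vertex -0.466 0.941 2.692
vertex -0.881 0.745 2.05
vertex -1.162 1.284 2.552
endloop
endfacet
facet normal 0.735 0.392 0.553
outer loop
vertex -0.575 0.38 3.234
vertex -0.466 0.941 2.692
vertex -0.974 1.059 3.283
endloop
endfacet

endsolid


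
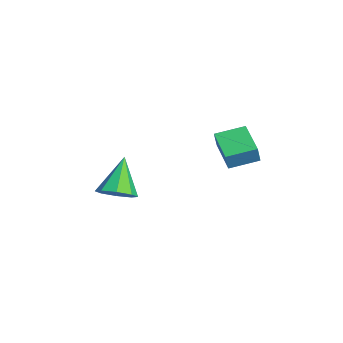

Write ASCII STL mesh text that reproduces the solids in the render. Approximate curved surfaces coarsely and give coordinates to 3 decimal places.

solid 
facet normal -0.959 -0.035 0.281
outer loop
vertex -1.945 2.849 1.671
vertex -1.903 4.292 1.995
vertex -2.224 3.064 0.746
endloop
endfacet
facet normal -0.028 -0.975 -0.218
outer loop
vertex -0.517 3.128 0.245
vertex -1.945 2.849 1.671
vertex -2.224 3.064 0.746
endloop
endfacet
facet normal -0.959 -0.035 0.281
outer loop
vertex -2.224 3.064 0.746
vertex -1.903 4.292 1.995
vertex -2.182 4.508 1.07
endloop
endfacet
facet normal -0.282 0.218 -0.934
outer loop
vertex -2.182 4.508 1.07
vertex -0.517 3.128 0.245
vertex -2.224 3.064 0.746
endloop
endfacet
facet normal 0.282 -0.218 0.934
outer loop
vertex -1.945 2.849 1.671
vertex -0.196 4.356 1.494
vertex -1.903 4.292 1.995
endloop
endfacet
facet normal -0.028 -0.975 -0.219
outer loop
vertex -0.238 2.912 1.17
vertex -1.945 2.849 1.671
vertex -0.517 3.128 0.245
endloop
endfacet
facet normal 0.282 -0.218 0.934
outer loop
vertex -0.238 2.912 1.17
vertex -0.196 4.356 1.494
vertex -1.945 2.849 1.671
endloop
endfacet
facet normal 0.028 0.975 0.219
outer loop
vertex -1.903 4.292 1.995
vertex -0.196 4.356 1.494
vertex -2.182 4.508 1.07
endloop
endfacet
facet normal -0.282 0.218 -0.934
outer loop
vertex -0.475 4.571 0.569
vertex -0.517 3.128 0.245
vertex -2.182 4.508 1.07
endloop
endfacet
facet normal 0.028 0.975 0.218
outer loop
vertex -2.182 4.508 1.07
vertex -0.196 4.356 1.494
vertex -0.475 4.571 0.569
endloop
endfacet
facet normal 0.959 0.035 -0.281
outer loop
vertex -0.475 4.571 0.569
vertex -0.238 2.912 1.17
vertex -0.517 3.128 0.245
endloop
endfacet
facet normal 0.959 0.035 -0.281
outer loop
vertex -0.196 4.356 1.494
vertex -0.238 2.912 1.17
vertex -0.475 4.571 0.569
endloop
endfacet
facet normal 0.570 -0.308 -0.762
outer loop
vertex 0.14 -2.031 -0.075
vertex -0.582 -1.887 -0.674
vertex 0.137 -1.358 -0.349
endloop
endfacet
facet normal 0.532 0.321 0.784
outer loop
vertex 0.14 -2.031 -0.075
vertex 0.137 -1.358 -0.349
vertex -1.758 -1.253 0.894
endloop
endfacet
facet normal 0.570 -0.307 -0.762
outer loop
vertex 0.137 -1.358 -0.349
vertex -0.582 -1.887 -0.674
vertex -0.288 -0.994 -0.814
endloop
endfacet
facet normal 0.308 0.865 0.396
outer loop
vertex 0.137 -1.358 -0.349
vertex -0.288 -0.994 -0.814
vertex -1.758 -1.253 0.894
endloop
endfacet
facet normal 0.571 -0.307 -0.761
outer loop
vertex -0.288 -0.994 -0.814
vertex -0.582 -1.887 -0.674
vertex -0.885 -1.154 -1.197
endloop
endfacet
facet normal -0.229 0.972 -0.049
outer loop
vertex -0.288 -0.994 -0.814
vertex -0.885 -1.154 -1.197
vertex -1.758 -1.253 0.894
endloop
endfacet
facet normal 0.570 -0.308 -0.762
outer loop
vertex -0.885 -1.154 -1.197
vertex -0.582 -1.887 -0.674
vertex -1.305 -1.742 -1.274
endloop
endfacet
facet normal -0.760 0.581 -0.290
outer loop
vertex -0.885 -1.154 -1.197
vertex -1.305 -1.742 -1.274
vertex -1.758 -1.253 0.894
endloop
endfacet
facet normal 0.570 -0.307 -0.762
outer loop
vertex -1.305 -1.742 -1.274
vertex -0.582 -1.887 -0.674
vertex -1.301 -2.416 -0.999
endloop
endfacet
facet normal -0.979 -0.082 -0.186
outer loop
vertex -1.305 -1.742 -1.274
vertex -1.301 -2.416 -0.999
vertex -1.758 -1.253 0.894
endloop
endfacet
facet normal 0.570 -0.307 -0.762
outer loop
vertex -1.301 -2.416 -0.999
vertex -0.582 -1.887 -0.674
vertex -0.877 -2.779 -0.535
endloop
endfacet
facet normal -0.755 -0.624 0.201
outer loop
vertex -1.301 -2.416 -0.999
vertex -0.877 -2.779 -0.535
vertex -1.758 -1.253 0.894
endloop
endfacet
facet normal 0.570 -0.307 -0.762
outer loop
vertex -0.877 -2.779 -0.535
vertex -0.582 -1.887 -0.674
vertex -0.279 -2.62 -0.152
endloop
endfacet
facet normal -0.219 -0.731 0.646
outer loop
vertex -0.877 -2.779 -0.535
vertex -0.279 -2.62 -0.152
vertex -1.758 -1.253 0.894
endloop
endfacet
facet normal 0.571 -0.306 -0.762
outer loop
vertex -0.279 -2.62 -0.152
vertex -0.582 -1.887 -0.674
vertex 0.14 -2.031 -0.075
endloop
endfacet
facet normal 0.314 -0.339 0.887
outer loop
vertex -0.279 -2.62 -0.152
vertex 0.14 -2.031 -0.075
vertex -1.758 -1.253 0.894
endloop
endfacet

endsolid


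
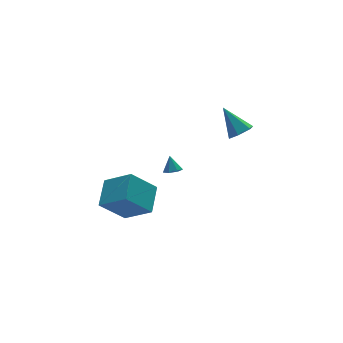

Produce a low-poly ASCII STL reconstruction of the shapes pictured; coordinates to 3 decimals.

solid 
facet normal -0.678 0.159 0.717
outer loop
vertex -3.811 -0.918 -0.029
vertex -2.716 0.482 0.697
vertex -4.816 0.526 -1.299
endloop
endfacet
facet normal -0.570 -0.729 -0.378
outer loop
vertex -3.324 0.178 -2.877
vertex -3.811 -0.918 -0.029
vertex -4.816 0.526 -1.299
endloop
endfacet
facet normal -0.679 0.158 0.717
outer loop
vertex -4.816 0.526 -1.299
vertex -2.716 0.482 0.697
vertex -3.722 1.926 -0.573
endloop
endfacet
facet normal -0.463 0.666 -0.585
outer loop
vertex -3.722 1.926 -0.573
vertex -3.324 0.178 -2.877
vertex -4.816 0.526 -1.299
endloop
endfacet
facet normal 0.463 -0.666 0.585
outer loop
vertex -3.811 -0.918 -0.029
vertex -1.224 0.134 -0.881
vertex -2.716 0.482 0.697
endloop
endfacet
facet normal -0.570 -0.730 -0.378
outer loop
vertex -2.318 -1.266 -1.607
vertex -3.811 -0.918 -0.029
vertex -3.324 0.178 -2.877
endloop
endfacet
facet normal 0.463 -0.666 0.585
outer loop
vertex -2.318 -1.266 -1.607
vertex -1.224 0.134 -0.881
vertex -3.811 -0.918 -0.029
endloop
endfacet
facet normal 0.570 0.730 0.378
outer loop
vertex -2.716 0.482 0.697
vertex -1.224 0.134 -0.881
vertex -3.722 1.926 -0.573
endloop
endfacet
facet normal -0.463 0.666 -0.585
outer loop
vertex -2.229 1.578 -2.151
vertex -3.324 0.178 -2.877
vertex -3.722 1.926 -0.573
endloop
endfacet
facet normal 0.570 0.729 0.378
outer loop
vertex -3.722 1.926 -0.573
vertex -1.224 0.134 -0.881
vertex -2.229 1.578 -2.151
endloop
endfacet
facet normal 0.678 -0.158 -0.717
outer loop
vertex -2.229 1.578 -2.151
vertex -2.318 -1.266 -1.607
vertex -3.324 0.178 -2.877
endloop
endfacet
facet normal 0.679 -0.158 -0.717
outer loop
vertex -1.224 0.134 -0.881
vertex -2.318 -1.266 -1.607
vertex -2.229 1.578 -2.151
endloop
endfacet
facet normal 0.211 -0.672 -0.710
outer loop
vertex 4.894 -0.356 2.55
vertex 4.075 -0.376 2.326
vertex 4.603 0.179 1.957
endloop
endfacet
facet normal 0.790 0.595 0.149
outer loop
vertex 4.894 -0.356 2.55
vertex 4.603 0.179 1.957
vertex 3.645 0.996 3.774
endloop
endfacet
facet normal 0.210 -0.672 -0.710
outer loop
vertex 4.603 0.179 1.957
vertex 4.075 -0.376 2.326
vertex 3.783 0.159 1.733
endloop
endfacet
facet normal 0.080 0.924 -0.374
outer loop
vertex 4.603 0.179 1.957
vertex 3.783 0.159 1.733
vertex 3.645 0.996 3.774
endloop
endfacet
facet normal 0.210 -0.672 -0.710
outer loop
vertex 3.783 0.159 1.733
vertex 4.075 -0.376 2.326
vertex 3.255 -0.396 2.102
endloop
endfacet
facet normal -0.782 0.557 -0.281
outer loop
vertex 3.783 0.159 1.733
vertex 3.255 -0.396 2.102
vertex 3.645 0.996 3.774
endloop
endfacet
facet normal 0.210 -0.673 -0.709
outer loop
vertex 3.255 -0.396 2.102
vertex 4.075 -0.376 2.326
vertex 3.546 -0.93 2.695
endloop
endfacet
facet normal -0.933 -0.139 0.333
outer loop
vertex 3.255 -0.396 2.102
vertex 3.546 -0.93 2.695
vertex 3.645 0.996 3.774
endloop
endfacet
facet normal 0.209 -0.673 -0.710
outer loop
vertex 3.546 -0.93 2.695
vertex 4.075 -0.376 2.326
vertex 4.366 -0.911 2.919
endloop
endfacet
facet normal -0.223 -0.468 0.855
outer loop
vertex 3.546 -0.93 2.695
vertex 4.366 -0.911 2.919
vertex 3.645 0.996 3.774
endloop
endfacet
facet normal 0.211 -0.672 -0.710
outer loop
vertex 4.366 -0.911 2.919
vertex 4.075 -0.376 2.326
vertex 4.894 -0.356 2.55
endloop
endfacet
facet normal 0.639 -0.101 0.763
outer loop
vertex 4.366 -0.911 2.919
vertex 4.894 -0.356 2.55
vertex 3.645 0.996 3.774
endloop
endfacet
facet normal -0.080 -0.490 -0.868
outer loop
vertex -0.322 -0.998 1.34
vertex -0.881 -1.135 1.469
vertex -0.674 -0.662 1.183
endloop
endfacet
facet normal 0.678 0.733 0.049
outer loop
vertex -0.322 -0.998 1.34
vertex -0.674 -0.662 1.183
vertex -0.799 -0.625 2.371
endloop
endfacet
facet normal -0.078 -0.491 -0.868
outer loop
vertex -0.674 -0.662 1.183
vertex -0.881 -1.135 1.469
vertex -1.183 -0.682 1.24
endloop
endfacet
facet normal -0.043 0.998 -0.036
outer loop
vertex -0.674 -0.662 1.183
vertex -1.183 -0.682 1.24
vertex -0.799 -0.625 2.371
endloop
endfacet
facet normal -0.079 -0.491 -0.867
outer loop
vertex -1.183 -0.682 1.24
vertex -0.881 -1.135 1.469
vertex -1.464 -1.043 1.47
endloop
endfacet
facet normal -0.705 0.679 0.205
outer loop
vertex -1.183 -0.682 1.24
vertex -1.464 -1.043 1.47
vertex -0.799 -0.625 2.371
endloop
endfacet
facet normal -0.079 -0.489 -0.868
outer loop
vertex -1.464 -1.043 1.47
vertex -0.881 -1.135 1.469
vertex -1.306 -1.473 1.698
endloop
endfacet
facet normal -0.808 0.016 0.589
outer loop
vertex -1.464 -1.043 1.47
vertex -1.306 -1.473 1.698
vertex -0.799 -0.625 2.371
endloop
endfacet
facet normal -0.079 -0.490 -0.868
outer loop
vertex -1.306 -1.473 1.698
vertex -0.881 -1.135 1.469
vertex -0.828 -1.649 1.754
endloop
endfacet
facet normal -0.277 -0.490 0.826
outer loop
vertex -1.306 -1.473 1.698
vertex -0.828 -1.649 1.754
vertex -0.799 -0.625 2.371
endloop
endfacet
facet normal -0.078 -0.490 -0.868
outer loop
vertex -0.828 -1.649 1.754
vertex -0.881 -1.135 1.469
vertex -0.39 -1.437 1.595
endloop
endfacet
facet normal 0.491 -0.460 0.740
outer loop
vertex -0.828 -1.649 1.754
vertex -0.39 -1.437 1.595
vertex -0.799 -0.625 2.371
endloop
endfacet
facet normal -0.080 -0.491 -0.867
outer loop
vertex -0.39 -1.437 1.595
vertex -0.881 -1.135 1.469
vertex -0.322 -0.998 1.34
endloop
endfacet
facet normal 0.916 0.086 0.392
outer loop
vertex -0.39 -1.437 1.595
vertex -0.322 -0.998 1.34
vertex -0.799 -0.625 2.371
endloop
endfacet

endsolid


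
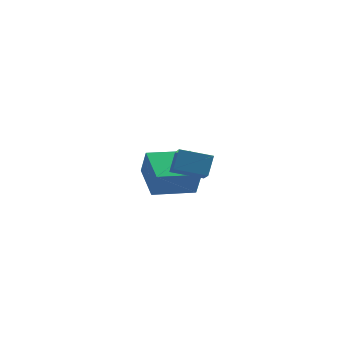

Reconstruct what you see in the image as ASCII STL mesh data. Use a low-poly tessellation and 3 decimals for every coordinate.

solid 
facet normal -0.880 -0.470 0.071
outer loop
vertex -1.369 0.456 -0.094
vertex -2.085 1.887 0.51
vertex -1.647 0.802 -1.242
endloop
endfacet
facet normal 0.419 -0.836 -0.354
outer loop
vertex -0.055 1.653 -1.37
vertex -1.369 0.456 -0.094
vertex -1.647 0.802 -1.242
endloop
endfacet
facet normal -0.879 -0.471 0.072
outer loop
vertex -1.647 0.802 -1.242
vertex -2.085 1.887 0.51
vertex -2.363 2.232 -0.637
endloop
endfacet
facet normal -0.226 0.282 -0.933
outer loop
vertex -2.363 2.232 -0.637
vertex -0.055 1.653 -1.37
vertex -1.647 0.802 -1.242
endloop
endfacet
facet normal 0.225 -0.281 0.933
outer loop
vertex -1.369 0.456 -0.094
vertex -0.493 2.738 0.382
vertex -2.085 1.887 0.51
endloop
endfacet
facet normal 0.419 -0.836 -0.353
outer loop
vertex 0.223 1.308 -0.223
vertex -1.369 0.456 -0.094
vertex -0.055 1.653 -1.37
endloop
endfacet
facet normal 0.226 -0.281 0.933
outer loop
vertex 0.223 1.308 -0.223
vertex -0.493 2.738 0.382
vertex -1.369 0.456 -0.094
endloop
endfacet
facet normal -0.419 0.837 0.353
outer loop
vertex -2.085 1.887 0.51
vertex -0.493 2.738 0.382
vertex -2.363 2.232 -0.637
endloop
endfacet
facet normal -0.226 0.281 -0.933
outer loop
vertex -0.771 3.084 -0.766
vertex -0.055 1.653 -1.37
vertex -2.363 2.232 -0.637
endloop
endfacet
facet normal -0.419 0.836 0.354
outer loop
vertex -2.363 2.232 -0.637
vertex -0.493 2.738 0.382
vertex -0.771 3.084 -0.766
endloop
endfacet
facet normal 0.880 0.470 -0.072
outer loop
vertex -0.771 3.084 -0.766
vertex 0.223 1.308 -0.223
vertex -0.055 1.653 -1.37
endloop
endfacet
facet normal 0.880 0.470 -0.071
outer loop
vertex -0.493 2.738 0.382
vertex 0.223 1.308 -0.223
vertex -0.771 3.084 -0.766
endloop
endfacet
facet normal -0.955 -0.164 0.247
outer loop
vertex -0.002 -3.226 2.118
vertex 0.11 -2.708 2.894
vertex -0.342 -2.203 1.485
endloop
endfacet
facet normal -0.120 -0.551 -0.826
outer loop
vertex 0.89 -1.992 1.166
vertex -0.002 -3.226 2.118
vertex -0.342 -2.203 1.485
endloop
endfacet
facet normal -0.955 -0.164 0.247
outer loop
vertex -0.342 -2.203 1.485
vertex 0.11 -2.708 2.894
vertex -0.23 -1.685 2.261
endloop
endfacet
facet normal -0.271 0.818 -0.507
outer loop
vertex -0.23 -1.685 2.261
vertex 0.89 -1.992 1.166
vertex -0.342 -2.203 1.485
endloop
endfacet
facet normal 0.271 -0.818 0.507
outer loop
vertex -0.002 -3.226 2.118
vertex 1.342 -2.497 2.575
vertex 0.11 -2.708 2.894
endloop
endfacet
facet normal -0.120 -0.551 -0.826
outer loop
vertex 1.23 -3.015 1.799
vertex -0.002 -3.226 2.118
vertex 0.89 -1.992 1.166
endloop
endfacet
facet normal 0.271 -0.818 0.507
outer loop
vertex 1.23 -3.015 1.799
vertex 1.342 -2.497 2.575
vertex -0.002 -3.226 2.118
endloop
endfacet
facet normal 0.120 0.551 0.826
outer loop
vertex 0.11 -2.708 2.894
vertex 1.342 -2.497 2.575
vertex -0.23 -1.685 2.261
endloop
endfacet
facet normal -0.271 0.818 -0.507
outer loop
vertex 1.002 -1.474 1.942
vertex 0.89 -1.992 1.166
vertex -0.23 -1.685 2.261
endloop
endfacet
facet normal 0.120 0.551 0.826
outer loop
vertex -0.23 -1.685 2.261
vertex 1.342 -2.497 2.575
vertex 1.002 -1.474 1.942
endloop
endfacet
facet normal 0.955 0.164 -0.247
outer loop
vertex 1.002 -1.474 1.942
vertex 1.23 -3.015 1.799
vertex 0.89 -1.992 1.166
endloop
endfacet
facet normal 0.955 0.164 -0.247
outer loop
vertex 1.342 -2.497 2.575
vertex 1.23 -3.015 1.799
vertex 1.002 -1.474 1.942
endloop
endfacet

endsolid


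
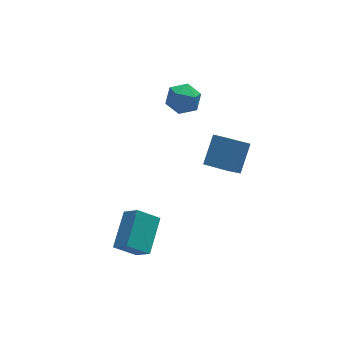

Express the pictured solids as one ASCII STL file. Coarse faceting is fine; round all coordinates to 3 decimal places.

solid 
facet normal -0.655 -0.266 0.707
outer loop
vertex 2.55 0.854 0.069
vertex 1.782 1.905 -0.247
vertex 1.739 -0.07 -1.031
endloop
endfacet
facet normal 0.574 -0.784 0.236
outer loop
vertex 2.538 0.255 -1.893
vertex 2.55 0.854 0.069
vertex 1.739 -0.07 -1.031
endloop
endfacet
facet normal -0.655 -0.266 0.707
outer loop
vertex 1.739 -0.07 -1.031
vertex 1.782 1.905 -0.247
vertex 0.97 0.981 -1.347
endloop
endfacet
facet normal -0.492 -0.560 -0.667
outer loop
vertex 0.97 0.981 -1.347
vertex 2.538 0.255 -1.893
vertex 1.739 -0.07 -1.031
endloop
endfacet
facet normal 0.492 0.560 0.667
outer loop
vertex 2.55 0.854 0.069
vertex 2.581 2.23 -1.109
vertex 1.782 1.905 -0.247
endloop
endfacet
facet normal 0.573 -0.785 0.236
outer loop
vertex 3.35 1.179 -0.793
vertex 2.55 0.854 0.069
vertex 2.538 0.255 -1.893
endloop
endfacet
facet normal 0.491 0.560 0.667
outer loop
vertex 3.35 1.179 -0.793
vertex 2.581 2.23 -1.109
vertex 2.55 0.854 0.069
endloop
endfacet
facet normal -0.573 0.785 -0.236
outer loop
vertex 1.782 1.905 -0.247
vertex 2.581 2.23 -1.109
vertex 0.97 0.981 -1.347
endloop
endfacet
facet normal -0.491 -0.560 -0.667
outer loop
vertex 1.77 1.306 -2.209
vertex 2.538 0.255 -1.893
vertex 0.97 0.981 -1.347
endloop
endfacet
facet normal -0.573 0.785 -0.236
outer loop
vertex 0.97 0.981 -1.347
vertex 2.581 2.23 -1.109
vertex 1.77 1.306 -2.209
endloop
endfacet
facet normal 0.655 0.266 -0.707
outer loop
vertex 1.77 1.306 -2.209
vertex 3.35 1.179 -0.793
vertex 2.538 0.255 -1.893
endloop
endfacet
facet normal 0.655 0.267 -0.707
outer loop
vertex 2.581 2.23 -1.109
vertex 3.35 1.179 -0.793
vertex 1.77 1.306 -2.209
endloop
endfacet
facet normal -0.508 -0.747 -0.429
outer loop
vertex -2.889 -2.807 -2.867
vertex -3.875 -2.567 -2.119
vertex -3.305 -2.074 -3.65
endloop
endfacet
facet normal 0.782 -0.190 -0.594
outer loop
vertex -2.325 -0.633 -2.821
vertex -2.889 -2.807 -2.867
vertex -3.305 -2.074 -3.65
endloop
endfacet
facet normal -0.507 -0.747 -0.429
outer loop
vertex -3.305 -2.074 -3.65
vertex -3.875 -2.567 -2.119
vertex -4.29 -1.835 -2.902
endloop
endfacet
facet normal -0.362 0.637 -0.680
outer loop
vertex -4.29 -1.835 -2.902
vertex -2.325 -0.633 -2.821
vertex -3.305 -2.074 -3.65
endloop
endfacet
facet normal 0.361 -0.637 0.681
outer loop
vertex -2.889 -2.807 -2.867
vertex -2.895 -1.126 -1.29
vertex -3.875 -2.567 -2.119
endloop
endfacet
facet normal 0.783 -0.190 -0.593
outer loop
vertex -1.91 -1.365 -2.038
vertex -2.889 -2.807 -2.867
vertex -2.325 -0.633 -2.821
endloop
endfacet
facet normal 0.362 -0.637 0.680
outer loop
vertex -1.91 -1.365 -2.038
vertex -2.895 -1.126 -1.29
vertex -2.889 -2.807 -2.867
endloop
endfacet
facet normal -0.782 0.191 0.593
outer loop
vertex -3.875 -2.567 -2.119
vertex -2.895 -1.126 -1.29
vertex -4.29 -1.835 -2.902
endloop
endfacet
facet normal -0.362 0.637 -0.681
outer loop
vertex -3.311 -0.393 -2.073
vertex -2.325 -0.633 -2.821
vertex -4.29 -1.835 -2.902
endloop
endfacet
facet normal -0.782 0.190 0.593
outer loop
vertex -4.29 -1.835 -2.902
vertex -2.895 -1.126 -1.29
vertex -3.311 -0.393 -2.073
endloop
endfacet
facet normal 0.508 0.747 0.429
outer loop
vertex -3.311 -0.393 -2.073
vertex -1.91 -1.365 -2.038
vertex -2.325 -0.633 -2.821
endloop
endfacet
facet normal 0.507 0.747 0.430
outer loop
vertex -2.895 -1.126 -1.29
vertex -1.91 -1.365 -2.038
vertex -3.311 -0.393 -2.073
endloop
endfacet
facet normal -0.839 0.223 0.496
outer loop
vertex -0.077 3.292 1.444
vertex 0.353 3.127 2.246
vertex 0.364 3.978 1.882
endloop
endfacet
facet normal -0.801 0.588 -0.115
outer loop
vertex -0.077 3.292 1.444
vertex 0.364 3.978 1.882
vertex 0.435 3.895 0.963
endloop
endfacet
facet normal -0.751 0.119 -0.650
outer loop
vertex -0.077 3.292 1.444
vertex 0.435 3.895 0.963
vertex 0.468 2.993 0.759
endloop
endfacet
facet normal -0.759 -0.537 -0.369
outer loop
vertex -0.077 3.292 1.444
vertex 0.468 2.993 0.759
vertex 0.418 2.518 1.552
endloop
endfacet
facet normal -0.813 -0.473 0.339
outer loop
vertex -0.077 3.292 1.444
vertex 0.418 2.518 1.552
vertex 0.353 3.127 2.246
endloop
endfacet
facet normal -0.200 0.974 -0.103
outer loop
vertex 0.435 3.895 0.963
vertex 0.364 3.978 1.882
vertex 1.182 4.102 1.468
endloop
endfacet
facet normal -0.262 0.382 0.886
outer loop
vertex 0.364 3.978 1.882
vertex 0.353 3.127 2.246
vertex 1.132 3.627 2.261
endloop
endfacet
facet normal -0.221 -0.743 0.632
outer loop
vertex 0.353 3.127 2.246
vertex 0.418 2.518 1.552
vertex 1.165 2.725 2.057
endloop
endfacet
facet normal -0.133 -0.847 -0.515
outer loop
vertex 0.418 2.518 1.552
vertex 0.468 2.993 0.759
vertex 1.236 2.642 1.138
endloop
endfacet
facet normal -0.119 0.215 -0.969
outer loop
vertex 0.468 2.993 0.759
vertex 0.435 3.895 0.963
vertex 1.247 3.493 0.774
endloop
endfacet
facet normal 0.759 0.537 0.369
outer loop
vertex 1.677 3.328 1.576
vertex 1.182 4.102 1.468
vertex 1.132 3.627 2.261
endloop
endfacet
facet normal 0.751 -0.119 0.650
outer loop
vertex 1.677 3.328 1.576
vertex 1.132 3.627 2.261
vertex 1.165 2.725 2.057
endloop
endfacet
facet normal 0.801 -0.588 0.115
outer loop
vertex 1.677 3.328 1.576
vertex 1.165 2.725 2.057
vertex 1.236 2.642 1.138
endloop
endfacet
facet normal 0.839 -0.223 -0.496
outer loop
vertex 1.677 3.328 1.576
vertex 1.236 2.642 1.138
vertex 1.247 3.493 0.774
endloop
endfacet
facet normal 0.813 0.473 -0.339
outer loop
vertex 1.677 3.328 1.576
vertex 1.247 3.493 0.774
vertex 1.182 4.102 1.468
endloop
endfacet
facet normal 0.133 0.847 0.515
outer loop
vertex 1.132 3.627 2.261
vertex 1.182 4.102 1.468
vertex 0.364 3.978 1.882
endloop
endfacet
facet normal 0.119 -0.215 0.969
outer loop
vertex 1.165 2.725 2.057
vertex 1.132 3.627 2.261
vertex 0.353 3.127 2.246
endloop
endfacet
facet normal 0.200 -0.974 0.103
outer loop
vertex 1.236 2.642 1.138
vertex 1.165 2.725 2.057
vertex 0.418 2.518 1.552
endloop
endfacet
facet normal 0.262 -0.382 -0.886
outer loop
vertex 1.247 3.493 0.774
vertex 1.236 2.642 1.138
vertex 0.468 2.993 0.759
endloop
endfacet
facet normal 0.221 0.743 -0.632
outer loop
vertex 1.182 4.102 1.468
vertex 1.247 3.493 0.774
vertex 0.435 3.895 0.963
endloop
endfacet

endsolid


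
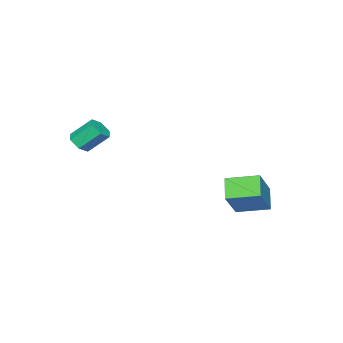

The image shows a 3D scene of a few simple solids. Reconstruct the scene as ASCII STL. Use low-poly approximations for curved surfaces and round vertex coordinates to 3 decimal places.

solid 
facet normal 0.391 -0.607 -0.692
outer loop
vertex 2.357 -3.89 3.332
vertex 1.842 -3.817 2.977
vertex 2.331 -3.425 2.909
endloop
endfacet
facet normal 0.919 0.292 0.264
outer loop
vertex 2.357 -3.89 3.332
vertex 2.331 -3.425 2.909
vertex 1.833 -3.077 4.259
endloop
endfacet
facet normal 0.919 0.293 0.264
outer loop
vertex 1.833 -3.077 4.259
vertex 2.331 -3.425 2.909
vertex 1.806 -2.611 3.836
endloop
endfacet
facet normal -0.392 0.606 0.692
outer loop
vertex 1.833 -3.077 4.259
vertex 1.806 -2.611 3.836
vertex 1.318 -3.003 3.903
endloop
endfacet
facet normal 0.391 -0.607 -0.692
outer loop
vertex 2.331 -3.425 2.909
vertex 1.842 -3.817 2.977
vertex 1.816 -3.351 2.553
endloop
endfacet
facet normal 0.424 0.786 -0.450
outer loop
vertex 2.331 -3.425 2.909
vertex 1.816 -3.351 2.553
vertex 1.806 -2.611 3.836
endloop
endfacet
facet normal 0.423 0.786 -0.450
outer loop
vertex 1.806 -2.611 3.836
vertex 1.816 -3.351 2.553
vertex 1.292 -2.538 3.48
endloop
endfacet
facet normal -0.393 0.607 0.691
outer loop
vertex 1.806 -2.611 3.836
vertex 1.292 -2.538 3.48
vertex 1.318 -3.003 3.903
endloop
endfacet
facet normal 0.391 -0.607 -0.692
outer loop
vertex 1.816 -3.351 2.553
vertex 1.842 -3.817 2.977
vertex 1.327 -3.743 2.621
endloop
endfacet
facet normal -0.496 0.495 -0.714
outer loop
vertex 1.816 -3.351 2.553
vertex 1.327 -3.743 2.621
vertex 1.292 -2.538 3.48
endloop
endfacet
facet normal -0.496 0.495 -0.714
outer loop
vertex 1.292 -2.538 3.48
vertex 1.327 -3.743 2.621
vertex 0.803 -2.93 3.548
endloop
endfacet
facet normal -0.391 0.607 0.692
outer loop
vertex 1.292 -2.538 3.48
vertex 0.803 -2.93 3.548
vertex 1.318 -3.003 3.903
endloop
endfacet
facet normal 0.392 -0.606 -0.692
outer loop
vertex 1.327 -3.743 2.621
vertex 1.842 -3.817 2.977
vertex 1.354 -4.209 3.044
endloop
endfacet
facet normal -0.919 -0.292 -0.263
outer loop
vertex 1.327 -3.743 2.621
vertex 1.354 -4.209 3.044
vertex 0.803 -2.93 3.548
endloop
endfacet
facet normal -0.919 -0.292 -0.264
outer loop
vertex 0.803 -2.93 3.548
vertex 1.354 -4.209 3.044
vertex 0.829 -3.395 3.971
endloop
endfacet
facet normal -0.391 0.607 0.692
outer loop
vertex 0.803 -2.93 3.548
vertex 0.829 -3.395 3.971
vertex 1.318 -3.003 3.903
endloop
endfacet
facet normal 0.393 -0.607 -0.691
outer loop
vertex 1.354 -4.209 3.044
vertex 1.842 -3.817 2.977
vertex 1.868 -4.282 3.4
endloop
endfacet
facet normal -0.424 -0.786 0.450
outer loop
vertex 1.354 -4.209 3.044
vertex 1.868 -4.282 3.4
vertex 0.829 -3.395 3.971
endloop
endfacet
facet normal -0.424 -0.786 0.450
outer loop
vertex 0.829 -3.395 3.971
vertex 1.868 -4.282 3.4
vertex 1.344 -3.469 4.327
endloop
endfacet
facet normal -0.391 0.607 0.692
outer loop
vertex 0.829 -3.395 3.971
vertex 1.344 -3.469 4.327
vertex 1.318 -3.003 3.903
endloop
endfacet
facet normal 0.391 -0.607 -0.692
outer loop
vertex 1.868 -4.282 3.4
vertex 1.842 -3.817 2.977
vertex 2.357 -3.89 3.332
endloop
endfacet
facet normal 0.496 -0.495 0.714
outer loop
vertex 1.868 -4.282 3.4
vertex 2.357 -3.89 3.332
vertex 1.344 -3.469 4.327
endloop
endfacet
facet normal 0.496 -0.495 0.714
outer loop
vertex 1.344 -3.469 4.327
vertex 2.357 -3.89 3.332
vertex 1.833 -3.077 4.259
endloop
endfacet
facet normal -0.391 0.607 0.692
outer loop
vertex 1.344 -3.469 4.327
vertex 1.833 -3.077 4.259
vertex 1.318 -3.003 3.903
endloop
endfacet
facet normal -0.608 -0.455 0.650
outer loop
vertex -2.187 1.159 0.669
vertex -2.893 2.558 0.988
vertex -3.486 0.832 -0.775
endloop
endfacet
facet normal 0.442 -0.874 -0.200
outer loop
vertex -2.727 1.402 -1.588
vertex -2.187 1.159 0.669
vertex -3.486 0.832 -0.775
endloop
endfacet
facet normal -0.608 -0.455 0.650
outer loop
vertex -3.486 0.832 -0.775
vertex -2.893 2.558 0.988
vertex -4.193 2.232 -0.456
endloop
endfacet
facet normal -0.660 -0.166 -0.733
outer loop
vertex -4.193 2.232 -0.456
vertex -2.727 1.402 -1.588
vertex -3.486 0.832 -0.775
endloop
endfacet
facet normal 0.660 0.166 0.733
outer loop
vertex -2.187 1.159 0.669
vertex -2.134 3.128 0.175
vertex -2.893 2.558 0.988
endloop
endfacet
facet normal 0.441 -0.875 -0.200
outer loop
vertex -1.427 1.728 -0.144
vertex -2.187 1.159 0.669
vertex -2.727 1.402 -1.588
endloop
endfacet
facet normal 0.660 0.166 0.733
outer loop
vertex -1.427 1.728 -0.144
vertex -2.134 3.128 0.175
vertex -2.187 1.159 0.669
endloop
endfacet
facet normal -0.442 0.874 0.200
outer loop
vertex -2.893 2.558 0.988
vertex -2.134 3.128 0.175
vertex -4.193 2.232 -0.456
endloop
endfacet
facet normal -0.660 -0.166 -0.733
outer loop
vertex -3.433 2.801 -1.269
vertex -2.727 1.402 -1.588
vertex -4.193 2.232 -0.456
endloop
endfacet
facet normal -0.442 0.875 0.199
outer loop
vertex -4.193 2.232 -0.456
vertex -2.134 3.128 0.175
vertex -3.433 2.801 -1.269
endloop
endfacet
facet normal 0.608 0.455 -0.650
outer loop
vertex -3.433 2.801 -1.269
vertex -1.427 1.728 -0.144
vertex -2.727 1.402 -1.588
endloop
endfacet
facet normal 0.608 0.455 -0.650
outer loop
vertex -2.134 3.128 0.175
vertex -1.427 1.728 -0.144
vertex -3.433 2.801 -1.269
endloop
endfacet

endsolid
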